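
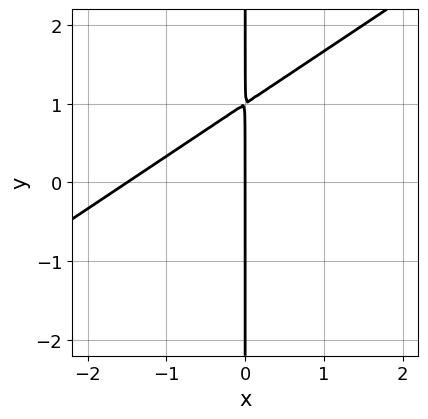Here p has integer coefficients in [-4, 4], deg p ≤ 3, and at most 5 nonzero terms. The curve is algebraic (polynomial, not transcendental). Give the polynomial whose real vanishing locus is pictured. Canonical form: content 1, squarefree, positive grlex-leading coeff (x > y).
1. deg p = 2. A generic line meets the curve in up to 2 points.
2. From the axis intercepts and sections: every point of the y-axis in the box is on the curve; it crosses the x-axis at the gridline x = 0.
3. Putting this together gives p.

2*x^2 - 3*x*y + 3*x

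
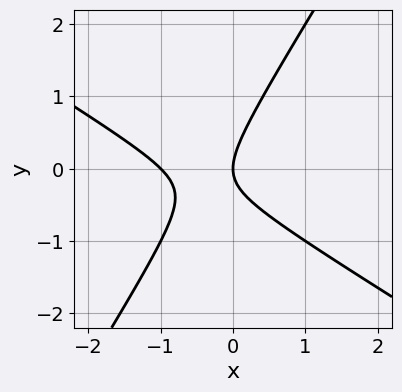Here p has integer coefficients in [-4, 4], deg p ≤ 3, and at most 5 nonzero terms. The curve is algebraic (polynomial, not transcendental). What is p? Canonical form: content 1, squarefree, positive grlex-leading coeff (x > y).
x^2 + x*y - y^2 + x

1. The degree is 2 — a generic line meets the curve in up to 2 points.
2. Observable constraints: among the integer gridlines, it crosses the x-axis at x ∈ {-1, 0}; it meets the y-axis at y = 0 (among the integer gridlines).
3. The integer polynomial consistent with all of this is the stated p.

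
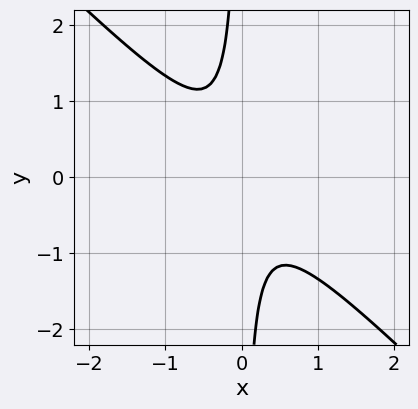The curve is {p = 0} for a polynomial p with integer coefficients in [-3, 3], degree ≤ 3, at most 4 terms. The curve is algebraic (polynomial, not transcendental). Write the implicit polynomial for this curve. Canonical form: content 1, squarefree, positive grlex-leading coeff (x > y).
3*x^2 + 3*x*y + 1

1. Degree: a generic line meets the curve in up to 2 points, so deg p = 2.
2. From the visible intercepts: it misses every integer gridline on the y-axis; the curve avoids every integer x-axis point in the box.
3. Matching integer coefficients to the picture gives p.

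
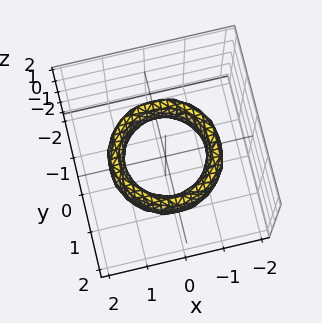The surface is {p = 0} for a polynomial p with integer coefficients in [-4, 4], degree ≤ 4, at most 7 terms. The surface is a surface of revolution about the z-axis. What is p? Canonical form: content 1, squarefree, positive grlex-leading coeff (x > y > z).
x^4 + 2*x^2*y^2 + y^4 - 3*x^2 - 3*y^2 + z^2 + 2

First, degree: the shape is more complex than any degree-3 surface, so deg p = 4.
Next, symmetry: the z-axis is an axis of rotation, so x and y enter only as x² + y².
Then, against the integer gridlines: it misses every integer gridline on the z-axis; the x-axis gridline crossings are at x ∈ {-1, 1}; a circular section at z = 0 has radius exactly 1.
Finally, matching integer coefficients to the picture gives p.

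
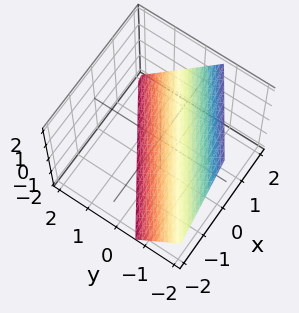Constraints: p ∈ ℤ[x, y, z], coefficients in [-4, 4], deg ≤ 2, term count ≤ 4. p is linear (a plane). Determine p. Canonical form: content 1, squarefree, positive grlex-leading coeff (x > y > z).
1. The degree is 1 — the surface is flat (a plane).
2. Observable constraints: one x-axis crossing is at x = 1; it meets the z-axis at z = -1 (among the integer gridlines).
3. The integer polynomial consistent with all of this is the stated p.

2*x - 3*y - 2*z - 2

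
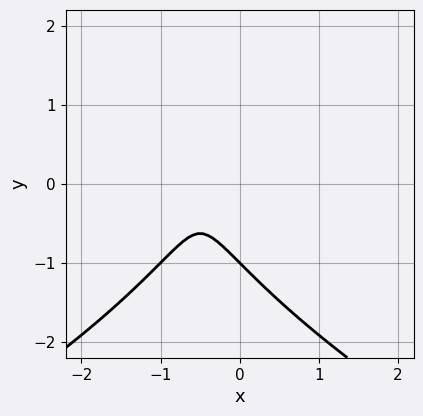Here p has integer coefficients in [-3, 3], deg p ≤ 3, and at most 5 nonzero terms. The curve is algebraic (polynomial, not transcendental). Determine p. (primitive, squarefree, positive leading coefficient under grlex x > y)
(a) The degree is 3 — no degree-2 curve has this shape.
(b) Observable constraints: the curve avoids every integer x-axis point in the box; it meets the y-axis at y = -1 (among the integer gridlines).
(c) The integer polynomial consistent with all of this is the stated p.

y^3 + 3*x^2 + 3*x + 1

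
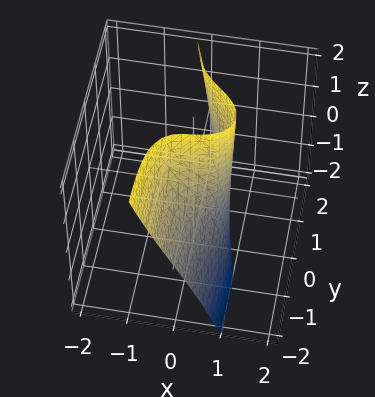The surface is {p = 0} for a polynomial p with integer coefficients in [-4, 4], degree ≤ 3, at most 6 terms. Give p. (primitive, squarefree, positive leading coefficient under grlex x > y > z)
2*x^3 + 3*x*y^2 + y^2*z - y*z - 1

(a) Degree: the shape is more complex than any degree-2 surface, so deg p = 3.
(b) From the axis intercepts and sections: the surface avoids every integer y-axis point in the box; the surface avoids every integer z-axis point in the box.
(c) These observations pin down the coefficients.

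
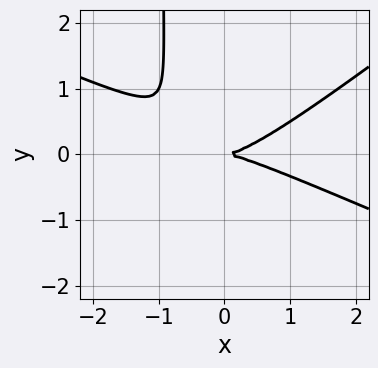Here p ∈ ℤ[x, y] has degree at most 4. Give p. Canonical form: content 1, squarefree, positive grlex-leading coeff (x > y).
1. Degree: a generic line meets the curve in up to 3 points, so deg p = 3.
2. From the visible intercepts: one y-axis crossing is at y = 0; one x-axis crossing is at x = 0.
3. Assembling these constraints gives the stated polynomial.

x^3 + x^2*y - 3*x*y^2 - 3*y^2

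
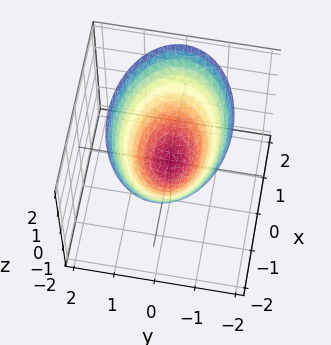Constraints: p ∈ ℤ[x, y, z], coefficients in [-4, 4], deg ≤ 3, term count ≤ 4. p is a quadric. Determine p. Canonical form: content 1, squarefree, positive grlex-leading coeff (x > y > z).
x^2 + 2*y^2 - 2*z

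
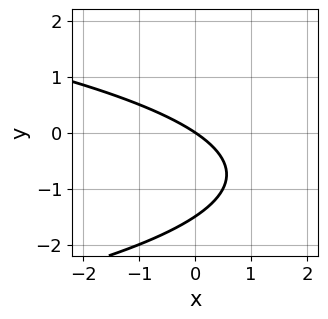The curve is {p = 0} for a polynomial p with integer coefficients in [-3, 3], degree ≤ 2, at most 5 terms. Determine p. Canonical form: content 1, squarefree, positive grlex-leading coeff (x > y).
2*y^2 + 2*x + 3*y

First, deg p = 2.
Then, from the axis intercepts and sections: one x-axis crossing is at x = 0; it crosses the y-axis at the gridline y = 0.
Finally, these observations pin down the coefficients.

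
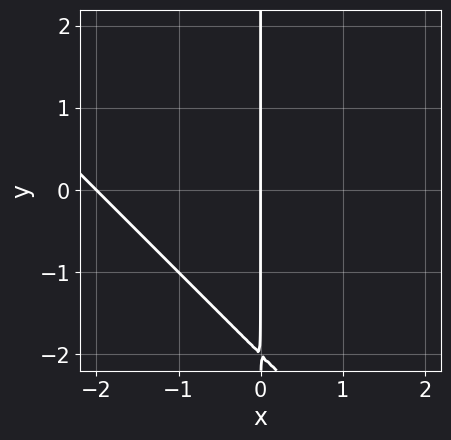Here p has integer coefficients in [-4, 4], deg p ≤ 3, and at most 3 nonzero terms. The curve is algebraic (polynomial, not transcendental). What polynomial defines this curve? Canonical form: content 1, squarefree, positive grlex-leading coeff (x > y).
x^2 + x*y + 2*x

First, the degree is 2 — a generic line meets the curve in up to 2 points.
Next, observable constraints: every point of the y-axis in the box is on the curve; the x-axis gridline crossings are at x ∈ {-2, 0}.
Finally, solving for integer coefficients yields p as stated.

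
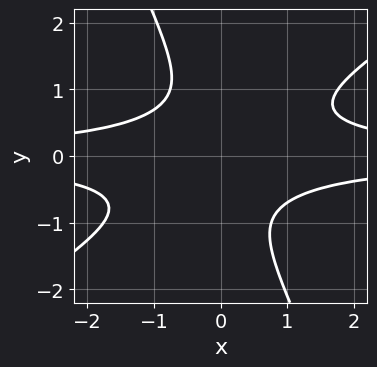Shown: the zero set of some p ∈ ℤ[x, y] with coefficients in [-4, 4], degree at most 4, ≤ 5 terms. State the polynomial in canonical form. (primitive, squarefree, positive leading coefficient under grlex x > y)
1. deg p = 4. No degree-3 curve has this shape.
2. Reading off the gridlines: the curve avoids every integer y-axis point in the box; the curve avoids every integer x-axis point in the box.
3. Putting this together gives p.

3*x^2*y^2 - 3*x*y^3 - 2*y^4 - 2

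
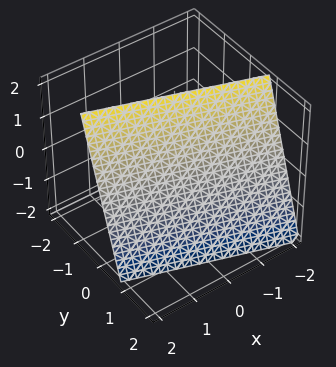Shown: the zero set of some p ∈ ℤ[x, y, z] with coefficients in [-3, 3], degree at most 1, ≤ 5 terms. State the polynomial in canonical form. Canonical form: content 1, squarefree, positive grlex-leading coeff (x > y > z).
x + 3*y + z - 2

Degree: every cross-section is a straight line — this is a plane, so deg p = 1.
Checking where it meets the axes: it meets the x-axis at x = 2 (among the integer gridlines); one z-axis crossing is at z = 2.
Fitting integer coefficients to these (and the overall shape) gives p.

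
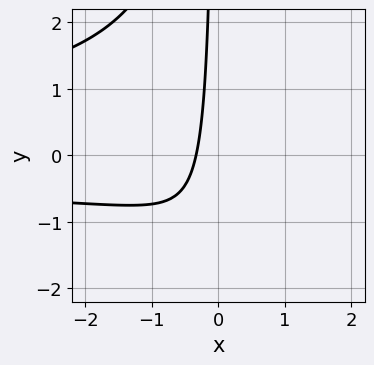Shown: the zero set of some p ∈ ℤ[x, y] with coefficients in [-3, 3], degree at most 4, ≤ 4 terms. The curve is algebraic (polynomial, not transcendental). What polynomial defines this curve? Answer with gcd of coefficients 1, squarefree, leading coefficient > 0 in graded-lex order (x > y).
deg p = 4. A generic line meets the curve in up to 4 points.
Checking where it meets the axes: it misses every integer gridline on the y-axis.
Solving for integer coefficients yields p as stated.

x^2*y^2 + 2*x*y + 3*x + 1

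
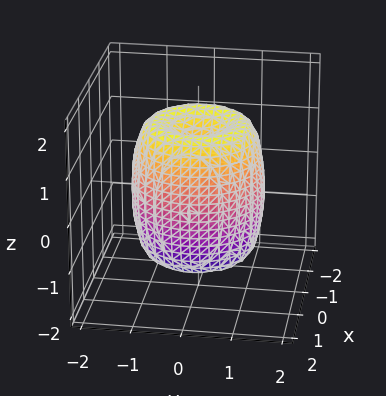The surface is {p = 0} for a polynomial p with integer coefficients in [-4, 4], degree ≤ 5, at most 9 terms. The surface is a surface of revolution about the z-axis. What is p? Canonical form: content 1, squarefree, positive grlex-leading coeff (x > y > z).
2*x^4 + 4*x^2*y^2 + 2*y^4 - 3*x^2 - 3*y^2 + z^2 - 1

First, degree: no degree-3 surface has this shape, so deg p = 4.
Then, symmetries: every cross-section ⟂ z is a circle, so x, y appear only via x² + y².
Next, from the visible intercepts: the z-axis gridline crossings are at z ∈ {-1, 1}; a circular section at z = 1 has radius between 1 and 2.
Finally, solving for integer coefficients yields p as stated.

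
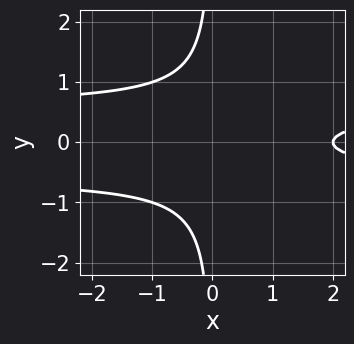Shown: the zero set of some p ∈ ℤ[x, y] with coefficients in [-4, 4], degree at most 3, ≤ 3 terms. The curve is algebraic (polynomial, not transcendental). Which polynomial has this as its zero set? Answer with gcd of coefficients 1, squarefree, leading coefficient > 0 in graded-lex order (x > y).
3*x*y^2 - x + 2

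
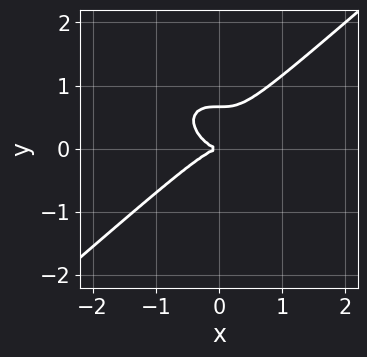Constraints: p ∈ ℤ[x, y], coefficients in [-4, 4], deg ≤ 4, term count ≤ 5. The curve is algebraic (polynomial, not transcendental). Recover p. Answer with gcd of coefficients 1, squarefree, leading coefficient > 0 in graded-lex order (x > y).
2*x^3 - 3*y^3 + 2*y^2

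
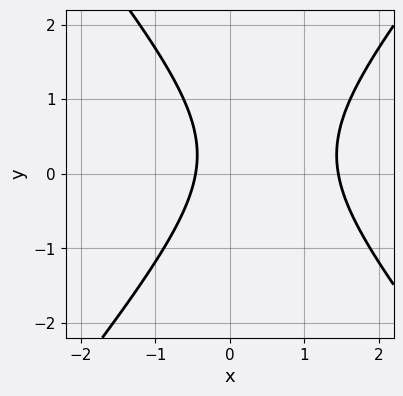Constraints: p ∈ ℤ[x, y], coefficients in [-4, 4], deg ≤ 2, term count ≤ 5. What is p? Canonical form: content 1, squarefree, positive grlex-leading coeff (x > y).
3*x^2 - 2*y^2 - 3*x + y - 2

1. Degree: no degree-1 curve has this shape, so deg p = 2.
2. Reading off the gridlines: the curve avoids every integer y-axis point in the box.
3. Fitting integer coefficients to these (and the overall shape) gives p.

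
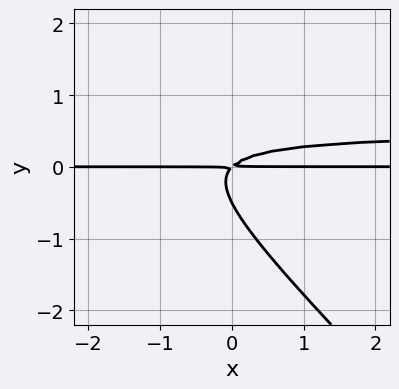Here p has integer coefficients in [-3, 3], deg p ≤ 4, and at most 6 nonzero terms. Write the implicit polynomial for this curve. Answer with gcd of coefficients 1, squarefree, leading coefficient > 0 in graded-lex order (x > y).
Degree: the shape is more complex than any degree-2 curve, so deg p = 3.
From the visible intercepts: every point of the x-axis in the box is on the curve.
The integer polynomial consistent with all of this is the stated p.

2*x*y^2 + 2*y^3 - x*y + y^2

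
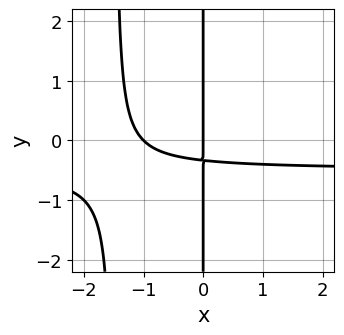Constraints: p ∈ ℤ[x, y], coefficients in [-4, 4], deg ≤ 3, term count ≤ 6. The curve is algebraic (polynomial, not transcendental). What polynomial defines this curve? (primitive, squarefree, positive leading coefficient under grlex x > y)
(a) The degree is 3 — no degree-2 curve has this shape.
(b) From the axis intercepts and sections: the x-axis gridline crossings are at x ∈ {-1, 0}; the visible y-axis segment lies entirely on the curve.
(c) The integer polynomial consistent with all of this is the stated p.

2*x^2*y + x^2 + 3*x*y + x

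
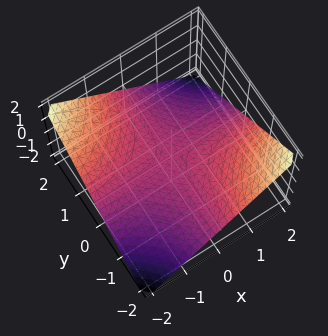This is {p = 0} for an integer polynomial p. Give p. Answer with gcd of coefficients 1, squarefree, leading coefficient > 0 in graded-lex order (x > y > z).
First, the degree is 2 — a hyperbolic paraboloid; a quadric.
Then, observable constraints: every point of the y-axis in the box is on the surface; every point of the x-axis in the box is on the surface; one z-axis crossing is at z = 0.
Finally, putting this together gives p.

x*y + 2*z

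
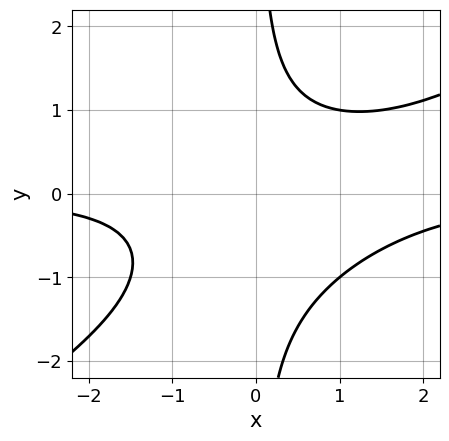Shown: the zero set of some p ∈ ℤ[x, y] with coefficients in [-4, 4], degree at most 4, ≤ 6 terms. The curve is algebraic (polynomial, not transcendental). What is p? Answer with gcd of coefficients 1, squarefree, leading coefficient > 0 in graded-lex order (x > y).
2*x^2*y - 3*x*y^2 - 2*x*y + 3

1. deg p = 3. The shape is more complex than any degree-2 curve.
2. Reading off the gridlines: no x-intercept at any integer in the box; no y-intercept at any integer in the box.
3. The integer polynomial consistent with all of this is the stated p.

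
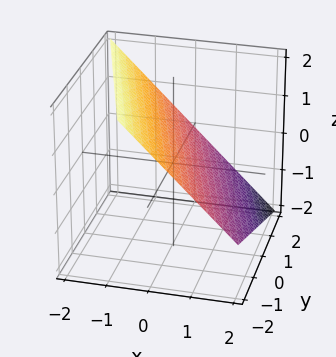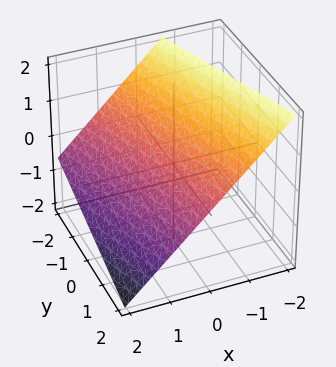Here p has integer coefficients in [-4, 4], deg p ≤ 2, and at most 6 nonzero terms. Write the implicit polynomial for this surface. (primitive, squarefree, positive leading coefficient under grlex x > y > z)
1. deg p = 1.
2. Against the integer gridlines: one y-axis crossing is at y = 2.
3. Fitting integer coefficients to these (and the overall shape) gives p.

3*x + y + 3*z - 2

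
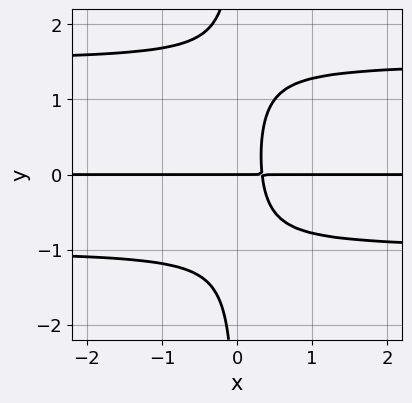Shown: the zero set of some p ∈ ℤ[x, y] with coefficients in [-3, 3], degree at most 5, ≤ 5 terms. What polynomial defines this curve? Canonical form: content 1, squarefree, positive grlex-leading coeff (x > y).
2*x*y^3 - x*y^2 - 3*x*y + y

1. Degree: no degree-3 curve has this shape, so deg p = 4.
2. Checking where it meets the axes: the visible x-axis segment lies entirely on the curve; one y-axis crossing is at y = 0.
3. Putting this together gives p.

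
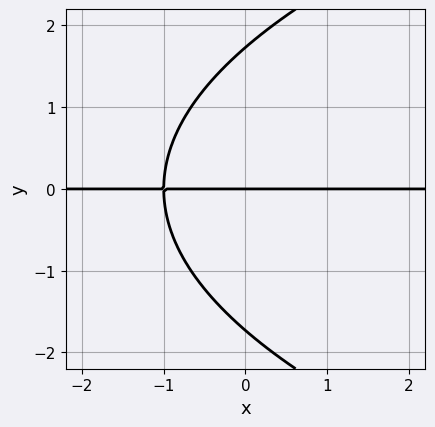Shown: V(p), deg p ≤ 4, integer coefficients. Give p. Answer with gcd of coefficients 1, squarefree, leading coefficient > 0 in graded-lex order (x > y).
y^3 - 3*x*y - 3*y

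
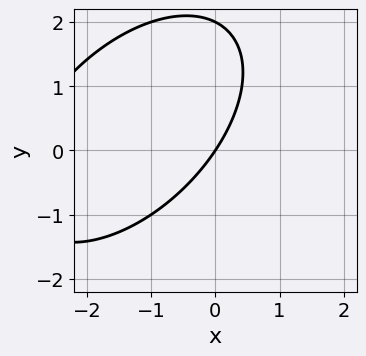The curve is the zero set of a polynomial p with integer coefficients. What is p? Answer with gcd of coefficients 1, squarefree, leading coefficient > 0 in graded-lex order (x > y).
x^2 - x*y + y^2 + 3*x - 2*y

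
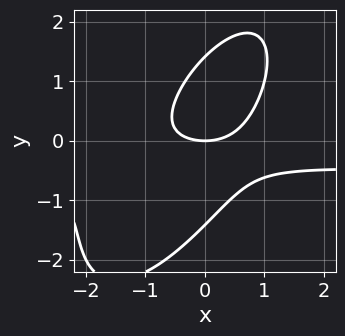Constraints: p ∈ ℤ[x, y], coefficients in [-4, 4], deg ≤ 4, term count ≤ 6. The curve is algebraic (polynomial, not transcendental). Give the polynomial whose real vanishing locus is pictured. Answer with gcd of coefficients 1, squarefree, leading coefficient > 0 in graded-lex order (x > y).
Degree: the shape is more complex than any degree-2 curve, so deg p = 3.
From the visible intercepts: it meets the y-axis at y = 0 (among the integer gridlines); one x-axis crossing is at x = 0.
Matching integer coefficients to the picture gives p.

2*x^2*y - 2*x*y^2 + y^3 + x^2 - 2*y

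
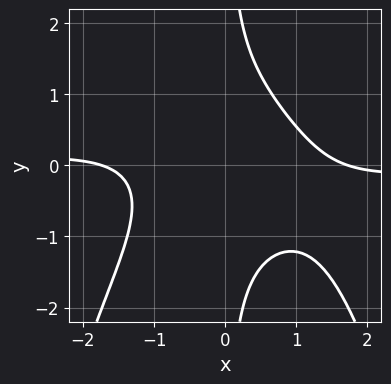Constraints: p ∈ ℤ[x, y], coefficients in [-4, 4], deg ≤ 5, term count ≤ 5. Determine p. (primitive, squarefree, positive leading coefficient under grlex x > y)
deg p = 4. A generic line meets the curve in up to 4 points.
Against the integer gridlines: the curve avoids every integer y-axis point in the box.
The integer polynomial consistent with all of this is the stated p.

2*x^3*y + 3*x*y^2 + x^2 - 3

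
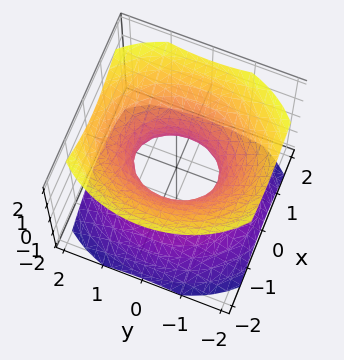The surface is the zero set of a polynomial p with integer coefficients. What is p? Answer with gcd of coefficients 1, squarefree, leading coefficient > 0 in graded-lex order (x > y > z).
3*x^2 + 2*y^2 - 3*z^2 - 2

First, the degree is 2 — one connected sheet with a waist; a quadric.
Next, symmetries: it's symmetric under x → −x, forcing even powers of x; mirror symmetry y ↦ −y ⇒ only even powers of y; the z ↦ −z reflection is a symmetry, so z appears only in even powers.
Then, checking where it meets the axes: among the integer gridlines, it crosses the y-axis at y ∈ {-1, 1}; it misses every integer gridline on the z-axis.
Finally, fitting integer coefficients to these (and the overall shape) gives p.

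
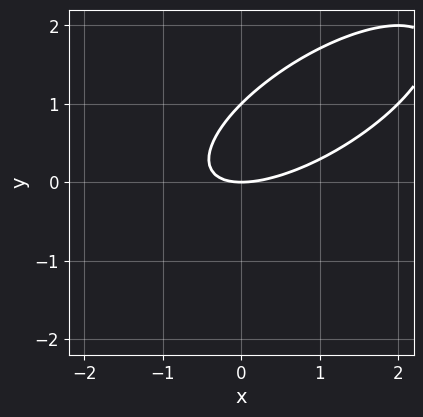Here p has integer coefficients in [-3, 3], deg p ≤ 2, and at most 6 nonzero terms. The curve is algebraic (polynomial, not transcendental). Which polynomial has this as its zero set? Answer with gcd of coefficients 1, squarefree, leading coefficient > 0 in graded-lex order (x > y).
x^2 - 2*x*y + 2*y^2 - 2*y

(a) The degree is 2 — a generic line meets the curve in up to 2 points.
(b) Reading off the gridlines: among the integer gridlines, it crosses the y-axis at y ∈ {0, 1}; it meets the x-axis at x = 0 (among the integer gridlines).
(c) Fitting integer coefficients to these (and the overall shape) gives p.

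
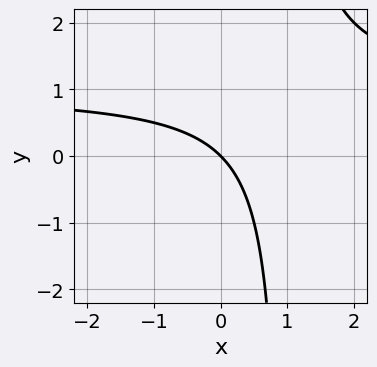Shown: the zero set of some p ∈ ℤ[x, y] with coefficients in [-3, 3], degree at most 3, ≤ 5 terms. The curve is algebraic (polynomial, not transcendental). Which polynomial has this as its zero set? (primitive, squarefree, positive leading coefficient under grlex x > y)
(a) Degree: a generic line meets the curve in up to 2 points, so deg p = 2.
(b) Against the integer gridlines: it meets the x-axis at x = 0 (among the integer gridlines); it meets the y-axis at y = 0 (among the integer gridlines).
(c) Solving for integer coefficients yields p as stated.

x*y - x - y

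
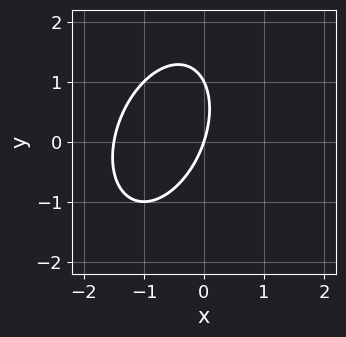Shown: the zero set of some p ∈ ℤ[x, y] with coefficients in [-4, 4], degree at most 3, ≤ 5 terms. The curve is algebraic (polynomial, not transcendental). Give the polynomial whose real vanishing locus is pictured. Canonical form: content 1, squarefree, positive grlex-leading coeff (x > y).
deg p = 2. A generic line meets the curve in up to 2 points.
From the visible intercepts: among the integer gridlines, it crosses the y-axis at y ∈ {0, 1}; it crosses the x-axis at the gridline x = 0.
The integer polynomial consistent with all of this is the stated p.

2*x^2 - x*y + y^2 + 3*x - y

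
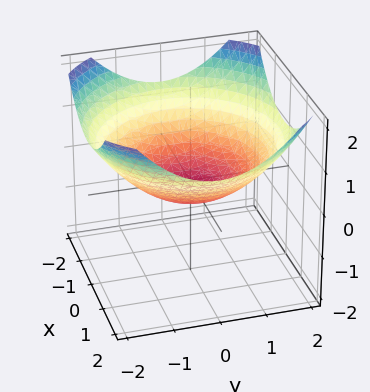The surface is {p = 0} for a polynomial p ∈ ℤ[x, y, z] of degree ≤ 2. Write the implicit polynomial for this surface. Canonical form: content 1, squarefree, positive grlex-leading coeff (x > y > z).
x^2 + y^2 - 3*z - 1

1. Degree: a generic line meets the surface in up to 2 points, so deg p = 2.
2. Symmetries: rotational symmetry about the z-axis ⇒ p depends on x, y only through x² + y².
3. Observable constraints: among the integer gridlines, it crosses the x-axis at x ∈ {-1, 1}; a circular section at z = 0 has radius exactly 1; the y-axis gridline crossings are at y ∈ {-1, 1}.
4. Solving for integer coefficients yields p as stated.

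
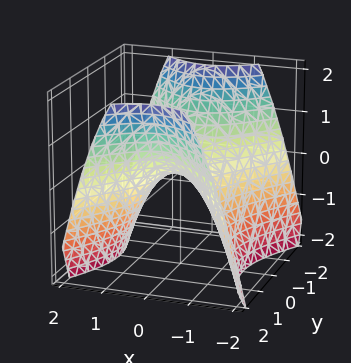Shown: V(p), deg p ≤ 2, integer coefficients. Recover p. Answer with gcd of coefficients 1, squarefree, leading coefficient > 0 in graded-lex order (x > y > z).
3*x^2 - 2*y^2 + 3*z

1. The degree is 2 — a hyperbolic paraboloid; a quadric.
2. Symmetries: the y ↦ −y reflection is a symmetry, so y appears only in even powers; it's symmetric under x → −x, forcing even powers of x.
3. Against the integer gridlines: it meets the x-axis at x = 0 (among the integer gridlines); one z-axis crossing is at z = 0; one y-axis crossing is at y = 0.
4. Putting this together gives p.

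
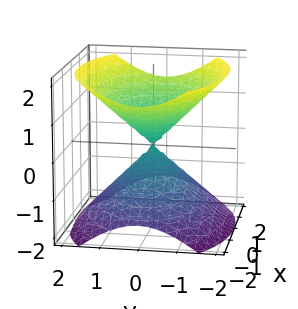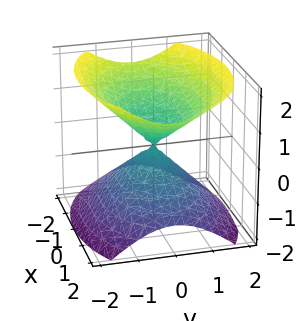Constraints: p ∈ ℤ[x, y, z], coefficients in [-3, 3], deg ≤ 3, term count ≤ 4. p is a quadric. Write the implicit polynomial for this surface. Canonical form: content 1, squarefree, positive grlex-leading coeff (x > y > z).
x^2 + 2*y^2 - 2*z^2

First, there are 2 components. They look like related sheets of one shape, so recover p as a whole.
Next, deg p = 2. Two nappes meeting at a single point; a quadric.
Then, symmetries: it's symmetric under z → −z, forcing even powers of z; the x ↦ −x reflection is a symmetry, so x appears only in even powers; the y ↦ −y reflection is a symmetry, so y appears only in even powers.
Then, against the integer gridlines: one z-axis crossing is at z = 0; it crosses the y-axis at the gridline y = 0; one x-axis crossing is at x = 0.
Finally, together with the visible shape, these determine p as stated.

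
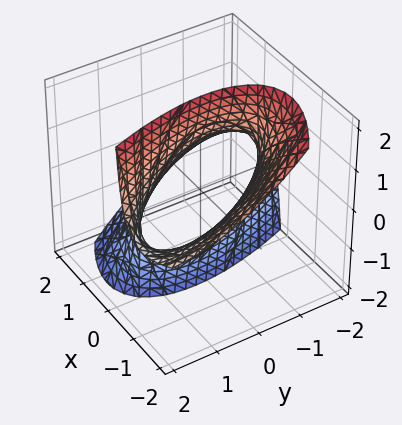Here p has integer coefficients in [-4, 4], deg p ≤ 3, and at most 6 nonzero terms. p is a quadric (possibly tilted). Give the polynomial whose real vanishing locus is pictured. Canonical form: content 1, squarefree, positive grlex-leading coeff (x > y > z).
Degree: a generic line meets the surface in up to 2 points, so deg p = 2.
Reading off the gridlines: the x-axis gridline crossings are at x ∈ {-1, 1}; it misses every integer gridline on the z-axis.
Solving for integer coefficients yields p as stated.

2*x^2 + 2*x*y + 3*x*z + y^2 - 2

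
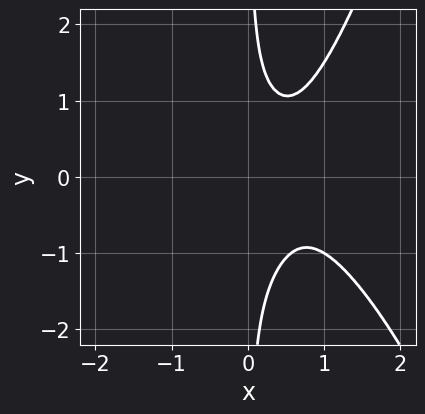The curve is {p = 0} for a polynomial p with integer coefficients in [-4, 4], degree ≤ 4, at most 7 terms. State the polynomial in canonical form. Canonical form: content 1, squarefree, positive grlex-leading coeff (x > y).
2*x^4 + 2*x^2*y - 2*x*y^2 - x*y + 1

First, the degree is 4 — a generic line meets the curve in up to 4 points.
Next, from the axis intercepts and sections: it misses every integer gridline on the x-axis; the curve avoids every integer y-axis point in the box.
Finally, fitting integer coefficients to these (and the overall shape) gives p.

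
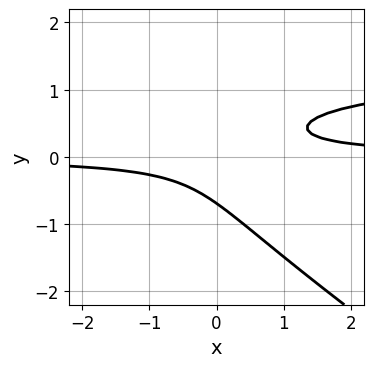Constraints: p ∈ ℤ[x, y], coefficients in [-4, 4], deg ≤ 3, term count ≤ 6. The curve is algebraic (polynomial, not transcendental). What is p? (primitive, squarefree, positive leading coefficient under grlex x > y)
2*x*y^2 + 3*y^3 - 3*x*y + 1

1. deg p = 3. A generic line meets the curve in up to 3 points.
2. From the axis intercepts and sections: it misses every integer gridline on the x-axis.
3. Fitting integer coefficients to these (and the overall shape) gives p.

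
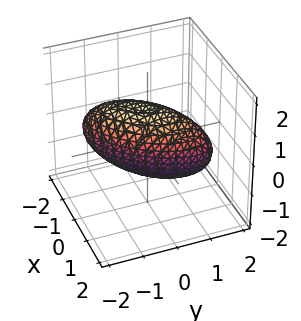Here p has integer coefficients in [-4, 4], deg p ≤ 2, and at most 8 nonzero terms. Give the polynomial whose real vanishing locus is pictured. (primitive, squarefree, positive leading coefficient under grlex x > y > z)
1. deg p = 2.
2. From the visible intercepts: the z-axis gridline crossings are at z ∈ {-1, 1}; the x-axis gridline crossings are at x ∈ {-1, 1}.
3. Matching integer coefficients to the picture gives p.

3*x^2 - 3*x*y + x*z + 2*y^2 + 3*z^2 - 3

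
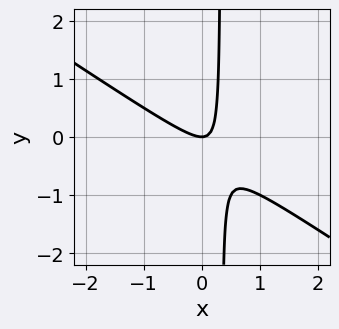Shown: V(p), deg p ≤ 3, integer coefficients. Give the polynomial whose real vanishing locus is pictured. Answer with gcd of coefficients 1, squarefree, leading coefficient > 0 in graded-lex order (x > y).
First, deg p = 2.
Then, reading off the gridlines: it crosses the x-axis at the gridline x = 0; it meets the y-axis at y = 0 (among the integer gridlines).
Finally, the integer polynomial consistent with all of this is the stated p.

2*x^2 + 3*x*y - y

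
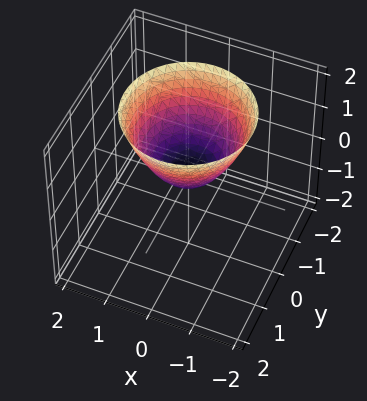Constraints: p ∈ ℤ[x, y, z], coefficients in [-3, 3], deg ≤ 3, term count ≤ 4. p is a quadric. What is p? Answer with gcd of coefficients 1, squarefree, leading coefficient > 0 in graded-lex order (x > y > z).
First, the degree is 2 — a paraboloid; a quadric.
Then, by symmetry, the surface is invariant under rotation about z: p = q(x² + y², z).
Next, against the integer gridlines: it crosses the x-axis at the gridline x = 0; it meets the z-axis at z = 0 (among the integer gridlines); one y-axis crossing is at y = 0; a circular section at z = 1 has radius exactly 1.
Finally, together with the visible shape, these determine p as stated.

x^2 + y^2 - z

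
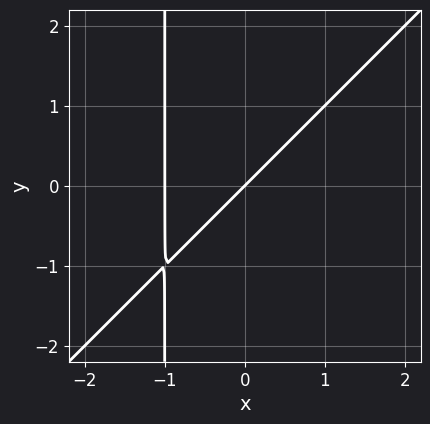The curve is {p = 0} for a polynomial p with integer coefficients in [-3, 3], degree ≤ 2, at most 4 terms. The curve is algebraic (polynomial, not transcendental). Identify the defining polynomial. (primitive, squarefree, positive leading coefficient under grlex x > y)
x^2 - x*y + x - y

The degree is 2 — no degree-1 curve has this shape.
From the axis intercepts and sections: it crosses the y-axis at the gridline y = 0; the x-axis gridline crossings are at x ∈ {-1, 0}.
Solving for integer coefficients yields p as stated.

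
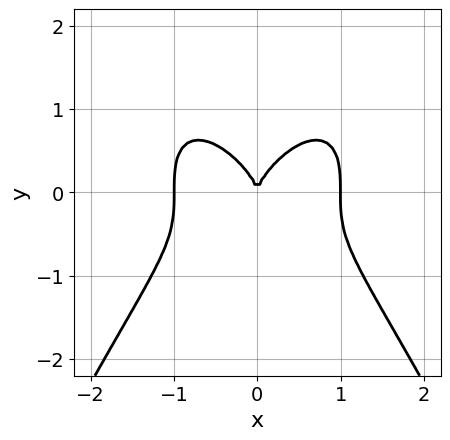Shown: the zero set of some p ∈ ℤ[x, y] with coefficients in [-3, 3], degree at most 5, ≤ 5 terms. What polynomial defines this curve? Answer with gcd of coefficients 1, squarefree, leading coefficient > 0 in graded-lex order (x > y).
x^4 + y^3 - x^2

(a) The degree is 4 — a generic line meets the curve in up to 4 points.
(b) Symmetries: it's symmetric under x → −x, forcing even powers of x.
(c) From the visible intercepts: it crosses the y-axis at the gridline y = 0; among the integer gridlines, it crosses the x-axis at x ∈ {-1, 0, 1}.
(d) These observations pin down the coefficients.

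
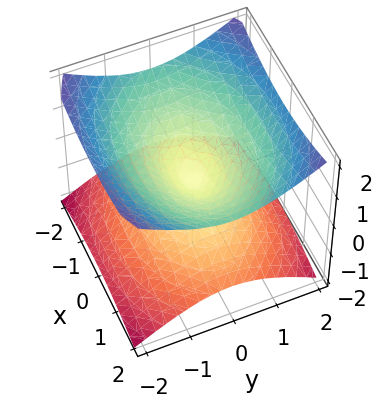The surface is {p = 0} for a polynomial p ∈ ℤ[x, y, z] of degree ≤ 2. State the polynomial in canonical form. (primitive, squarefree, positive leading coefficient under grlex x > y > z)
x^2 + 2*y^2 - 3*z^2

First, deg p = 2. A double cone through the origin; a quadric.
Next, symmetries: it's symmetric under z → −z, forcing even powers of z; mirror symmetry y ↦ −y ⇒ only even powers of y; it's symmetric under x → −x, forcing even powers of x.
Next, checking where it meets the axes: it meets the y-axis at y = 0 (among the integer gridlines); it meets the z-axis at z = 0 (among the integer gridlines).
Finally, solving for integer coefficients yields p as stated.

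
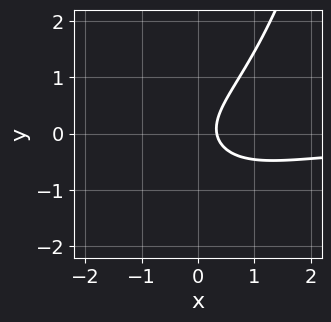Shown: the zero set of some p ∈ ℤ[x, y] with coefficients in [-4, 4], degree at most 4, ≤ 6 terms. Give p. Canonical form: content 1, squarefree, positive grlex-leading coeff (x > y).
2*x^2*y + x*y - 3*y^2 + 3*x - 1

(a) The degree is 3 — no degree-2 curve has this shape.
(b) Observable constraints: no y-intercept at any integer in the box.
(c) These observations pin down the coefficients.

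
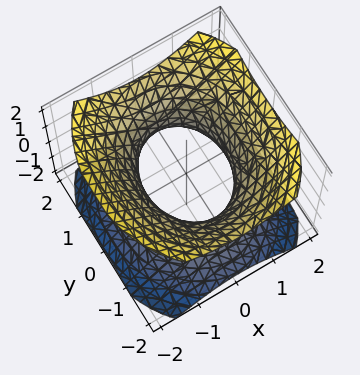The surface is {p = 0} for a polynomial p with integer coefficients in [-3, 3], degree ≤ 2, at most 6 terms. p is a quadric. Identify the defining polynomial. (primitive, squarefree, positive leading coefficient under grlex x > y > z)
(a) deg p = 2. One connected sheet with a waist; a quadric.
(b) Symmetries: the x ↦ −x reflection is a symmetry, so x appears only in even powers; mirror symmetry z ↦ −z ⇒ only even powers of z; it's symmetric under y → −y, forcing even powers of y.
(c) Checking where it meets the axes: the x-axis gridline crossings are at x ∈ {-1, 1}; it misses every integer gridline on the z-axis.
(d) Fitting integer coefficients to these (and the overall shape) gives p.

3*x^2 + 2*y^2 - 3*z^2 - 3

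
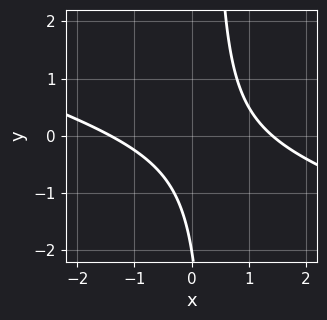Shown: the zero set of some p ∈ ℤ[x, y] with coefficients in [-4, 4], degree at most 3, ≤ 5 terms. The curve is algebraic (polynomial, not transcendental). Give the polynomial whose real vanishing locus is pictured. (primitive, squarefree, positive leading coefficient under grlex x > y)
First, degree: a generic line meets the curve in up to 2 points, so deg p = 2.
Next, reading off the gridlines: it meets the y-axis at y = -2 (among the integer gridlines).
Finally, these observations pin down the coefficients.

x^2 + 3*x*y - y - 2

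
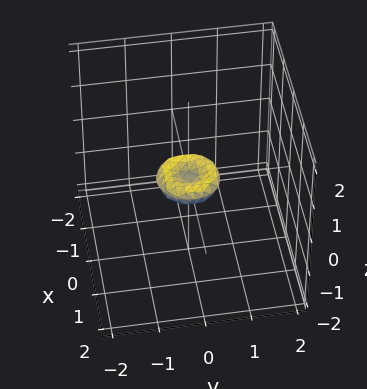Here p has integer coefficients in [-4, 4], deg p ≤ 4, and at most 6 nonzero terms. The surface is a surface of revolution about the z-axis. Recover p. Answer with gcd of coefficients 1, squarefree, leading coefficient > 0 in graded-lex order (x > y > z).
(a) The degree is 4 — the shape is more complex than any degree-3 surface.
(b) By symmetry, every cross-section ⟂ z is a circle, so x, y appear only via x² + y².
(c) From the axis intercepts and sections: one x-axis crossing is at x = 0; it crosses the y-axis at the gridline y = 0; it crosses the z-axis at the gridline z = 0.
(d) Assembling these constraints gives the stated polynomial.

2*x^4 + 4*x^2*y^2 + 2*y^4 - x^2 - y^2 + 3*z^2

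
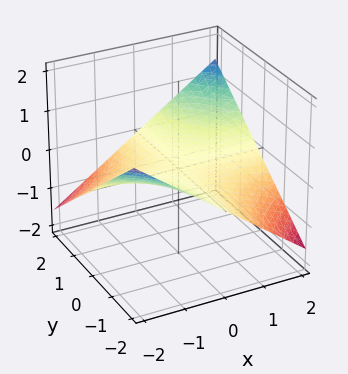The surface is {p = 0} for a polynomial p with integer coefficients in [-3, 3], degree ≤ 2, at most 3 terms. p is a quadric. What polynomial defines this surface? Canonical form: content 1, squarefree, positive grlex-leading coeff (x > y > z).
x*y - 3*z

Degree: a hyperbolic paraboloid; a quadric, so deg p = 2.
From the visible intercepts: every point of the y-axis in the box is on the surface; every point of the x-axis in the box is on the surface; it crosses the z-axis at the gridline z = 0.
Assembling these constraints gives the stated polynomial.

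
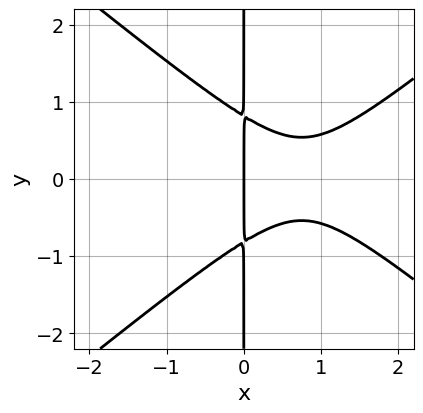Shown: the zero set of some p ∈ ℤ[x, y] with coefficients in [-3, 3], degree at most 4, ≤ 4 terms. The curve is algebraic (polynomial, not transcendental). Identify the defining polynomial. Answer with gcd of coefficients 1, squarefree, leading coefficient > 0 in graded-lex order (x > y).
2*x^3 - 3*x*y^2 - 3*x^2 + 2*x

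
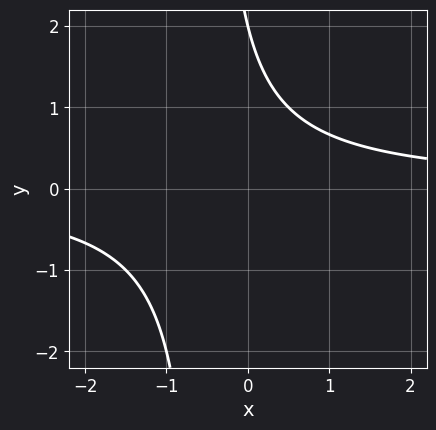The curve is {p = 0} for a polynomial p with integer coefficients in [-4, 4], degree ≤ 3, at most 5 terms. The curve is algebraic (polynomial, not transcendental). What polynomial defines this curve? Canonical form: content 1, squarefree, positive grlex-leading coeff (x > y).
2*x*y + y - 2

1. deg p = 2. The shape is more complex than any degree-1 curve.
2. From the axis intercepts and sections: it misses every integer gridline on the x-axis; it crosses the y-axis at the gridline y = 2.
3. Together with the visible shape, these determine p as stated.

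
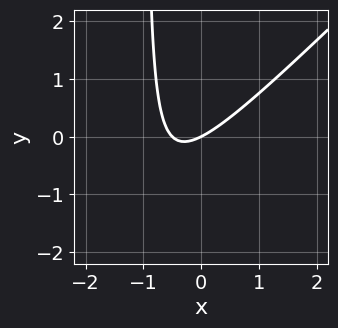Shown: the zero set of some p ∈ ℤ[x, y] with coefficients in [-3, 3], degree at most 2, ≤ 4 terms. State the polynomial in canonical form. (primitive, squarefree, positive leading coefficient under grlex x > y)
2*x^2 - 2*x*y + x - 2*y

First, degree: the shape is more complex than any degree-1 curve, so deg p = 2.
Next, observable constraints: it meets the y-axis at y = 0 (among the integer gridlines); it meets the x-axis at x = 0 (among the integer gridlines).
Finally, matching integer coefficients to the picture gives p.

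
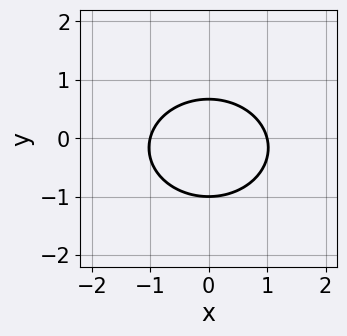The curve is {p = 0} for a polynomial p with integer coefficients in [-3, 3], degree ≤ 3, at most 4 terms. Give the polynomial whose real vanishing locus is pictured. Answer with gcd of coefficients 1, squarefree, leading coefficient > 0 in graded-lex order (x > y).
1. Degree: a generic line meets the curve in up to 2 points, so deg p = 2.
2. Symmetries: mirror symmetry x ↦ −x ⇒ only even powers of x.
3. Against the integer gridlines: among the integer gridlines, it crosses the x-axis at x ∈ {-1, 1}; it meets the y-axis at y = -1 (among the integer gridlines).
4. Solving for integer coefficients yields p as stated.

2*x^2 + 3*y^2 + y - 2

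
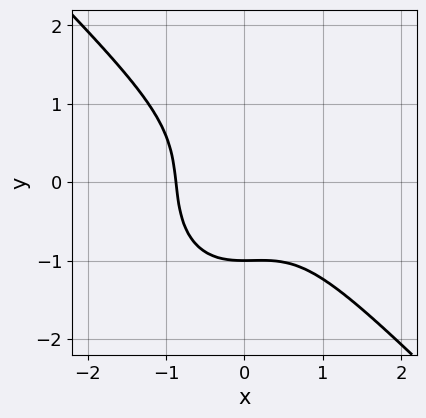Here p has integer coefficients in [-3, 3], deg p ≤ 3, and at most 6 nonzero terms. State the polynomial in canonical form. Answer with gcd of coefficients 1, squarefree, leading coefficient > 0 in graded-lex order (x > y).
3*x^3 + x^2*y + 2*y^3 + 2

The degree is 3 — the shape is more complex than any degree-2 curve.
From the axis intercepts and sections: it meets the y-axis at y = -1 (among the integer gridlines).
Assembling these constraints gives the stated polynomial.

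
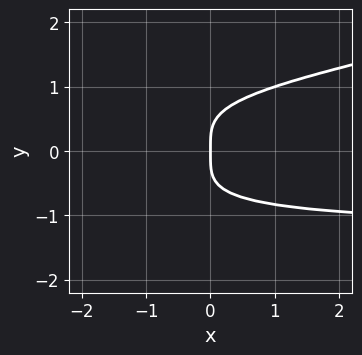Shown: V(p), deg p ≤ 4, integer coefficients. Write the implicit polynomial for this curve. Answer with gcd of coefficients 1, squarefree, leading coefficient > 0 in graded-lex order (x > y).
x*y^3 - 3*y^4 + 2*x

(a) The degree is 4 — a generic line meets the curve in up to 4 points.
(b) Checking where it meets the axes: one y-axis crossing is at y = 0; it meets the x-axis at x = 0 (among the integer gridlines).
(c) Assembling these constraints gives the stated polynomial.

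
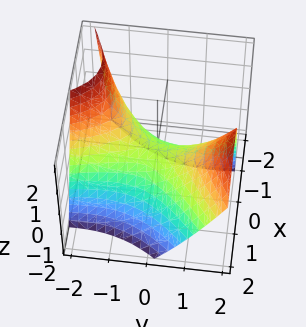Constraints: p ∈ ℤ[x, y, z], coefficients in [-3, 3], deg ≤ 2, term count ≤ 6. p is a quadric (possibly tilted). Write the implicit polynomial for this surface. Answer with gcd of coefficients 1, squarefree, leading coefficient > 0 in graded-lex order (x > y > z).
3*x^2 - 3*x*y + x*z - y^2 + 3*z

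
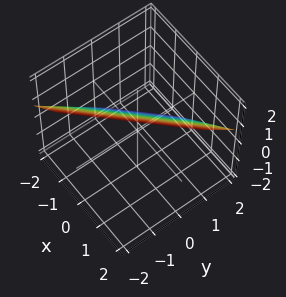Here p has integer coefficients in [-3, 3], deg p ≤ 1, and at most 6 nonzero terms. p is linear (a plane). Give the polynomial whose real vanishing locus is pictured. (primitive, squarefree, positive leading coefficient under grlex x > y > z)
3*x - 3*y - 3*z + 2

The degree is 1 — the surface is flat (a plane).
The integer polynomial consistent with all of this is the stated p.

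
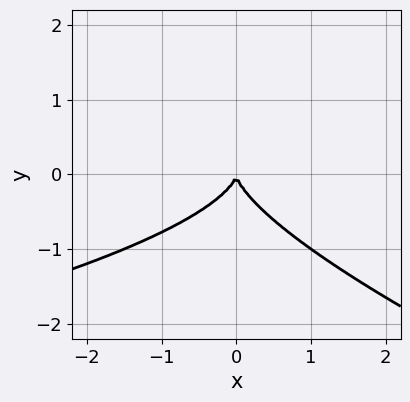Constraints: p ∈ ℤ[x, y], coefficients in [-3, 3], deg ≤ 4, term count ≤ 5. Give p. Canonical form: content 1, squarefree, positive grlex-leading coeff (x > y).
x*y^2 + 3*y^3 + 2*x^2

deg p = 3. A generic line meets the curve in up to 3 points.
From the axis intercepts and sections: it meets the x-axis at x = 0 (among the integer gridlines); it crosses the y-axis at the gridline y = 0.
Together with the visible shape, these determine p as stated.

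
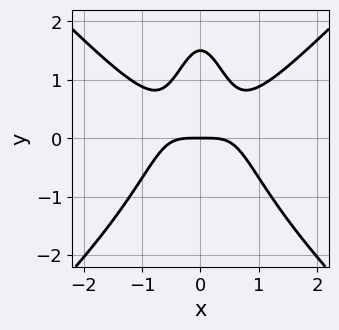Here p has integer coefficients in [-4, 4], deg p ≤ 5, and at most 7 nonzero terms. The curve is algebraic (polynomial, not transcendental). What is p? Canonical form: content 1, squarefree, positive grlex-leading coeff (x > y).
First, deg p = 4.
Next, symmetries: mirror symmetry x ↦ −x ⇒ only even powers of x.
Next, reading off the gridlines: it meets the x-axis at x = 0 (among the integer gridlines); one y-axis crossing is at y = 0.
Finally, fitting integer coefficients to these (and the overall shape) gives p.

3*x^4 - 3*x^2*y^2 - 2*x^2*y - 2*y^2 + 3*y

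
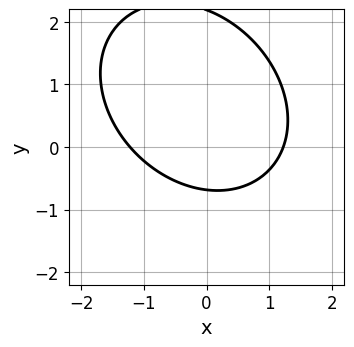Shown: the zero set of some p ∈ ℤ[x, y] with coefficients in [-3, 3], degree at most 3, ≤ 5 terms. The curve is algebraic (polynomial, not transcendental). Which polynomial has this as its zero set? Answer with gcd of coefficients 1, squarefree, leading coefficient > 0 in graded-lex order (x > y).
2*x^2 + x*y + 2*y^2 - 3*y - 3

deg p = 2. No degree-1 curve has this shape.
Matching integer coefficients to the picture gives p.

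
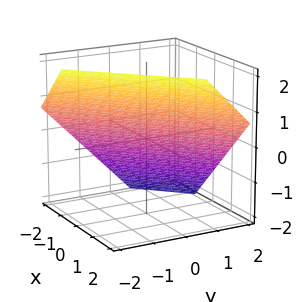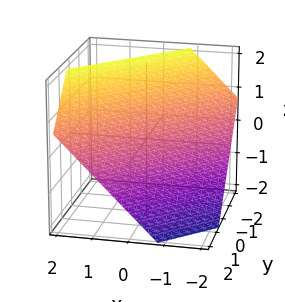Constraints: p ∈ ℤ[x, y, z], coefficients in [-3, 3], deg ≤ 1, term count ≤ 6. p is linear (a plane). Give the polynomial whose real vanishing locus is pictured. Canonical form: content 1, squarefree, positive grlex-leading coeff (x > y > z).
1. Degree: the surface is flat (a plane), so deg p = 1.
2. The integer polynomial consistent with all of this is the stated p.

3*x - 3*y - 3*z + 2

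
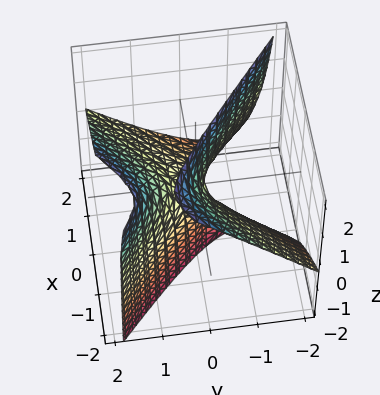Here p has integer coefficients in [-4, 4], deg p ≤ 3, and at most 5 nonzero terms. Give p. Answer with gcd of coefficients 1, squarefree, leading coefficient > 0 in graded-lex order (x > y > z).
The degree is 2 — the shape is more complex than any degree-1 surface.
From the axis intercepts and sections: it meets the x-axis at x = 0 (among the integer gridlines); one y-axis crossing is at y = 0; it crosses the z-axis at the gridline z = 0.
These observations pin down the coefficients.

2*x^2 + 3*x*z - 3*y^2 + 3*y*z + z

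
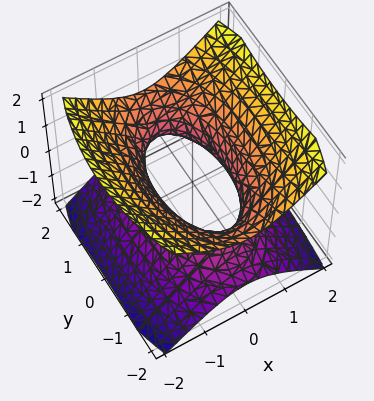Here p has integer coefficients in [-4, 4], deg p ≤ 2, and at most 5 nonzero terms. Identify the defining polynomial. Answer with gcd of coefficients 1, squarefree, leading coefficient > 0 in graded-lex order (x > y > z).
First, deg p = 2. An hourglass — one-sheet hyperboloid; a quadric.
Next, symmetries: the x ↦ −x reflection is a symmetry, so x appears only in even powers; mirror symmetry y ↦ −y ⇒ only even powers of y; it's symmetric under z → −z, forcing even powers of z.
Then, from the axis intercepts and sections: no z-intercept at any integer in the box.
Finally, solving for integer coefficients yields p as stated.

3*x^2 + y^2 - 3*z^2 - 2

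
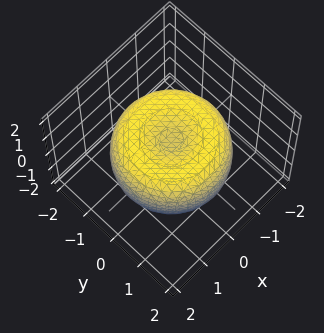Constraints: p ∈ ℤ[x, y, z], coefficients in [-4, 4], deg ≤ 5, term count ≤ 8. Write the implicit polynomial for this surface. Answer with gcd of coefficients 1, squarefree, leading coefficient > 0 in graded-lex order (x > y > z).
x^4 + 2*x^2*y^2 + y^4 - 2*x^2 - 2*y^2 + 2*z^2 - 1

First, the degree is 4 — the shape is more complex than any degree-3 surface.
Then, symmetries: rotational symmetry about the z-axis ⇒ p depends on x, y only through x² + y².
Next, against the integer gridlines: a circular section at z = 1 has radius exactly 1.
Finally, solving for integer coefficients yields p as stated.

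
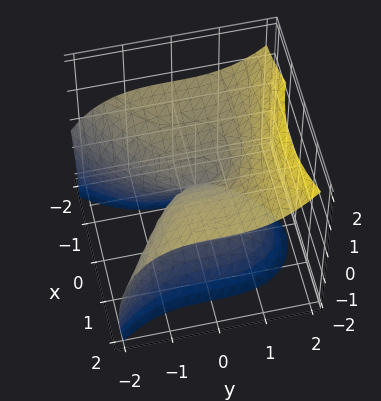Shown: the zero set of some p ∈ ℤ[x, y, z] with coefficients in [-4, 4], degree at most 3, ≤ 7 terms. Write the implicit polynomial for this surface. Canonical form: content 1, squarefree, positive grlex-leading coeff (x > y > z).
First, the degree is 3 — the shape is more complex than any degree-2 surface.
Next, reading off the gridlines: it meets the y-axis at y = 0 (among the integer gridlines); it crosses the z-axis at the gridline z = 0; it meets the x-axis at x = 0 (among the integer gridlines).
Finally, assembling these constraints gives the stated polynomial.

3*x^2*z - 2*y^3 - 3*x^2 - 2*x*z + 3*z^2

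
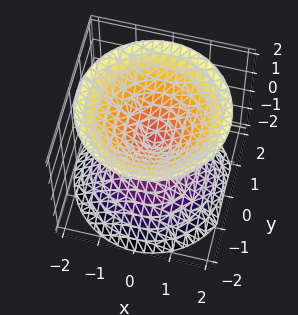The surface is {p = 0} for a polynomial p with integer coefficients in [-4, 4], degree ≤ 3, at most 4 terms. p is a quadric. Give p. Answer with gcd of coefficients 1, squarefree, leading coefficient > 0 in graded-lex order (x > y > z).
x^2 + y^2 - z^2

I count 2 distinct pieces.
deg p = 2.
Symmetries: rotational symmetry about the z-axis ⇒ p depends on x, y only through x² + y²; it's symmetric under z → −z, forcing even powers of z.
Reading off the gridlines: it crosses the y-axis at the gridline y = 0; a circular section at z = 1 has radius exactly 1.
Matching integer coefficients to the picture gives p.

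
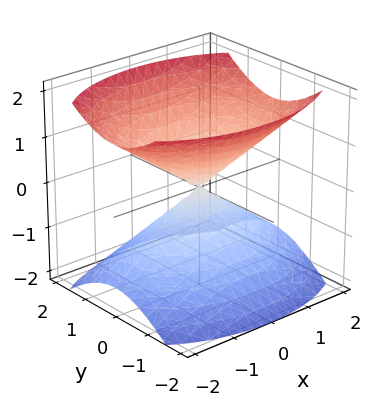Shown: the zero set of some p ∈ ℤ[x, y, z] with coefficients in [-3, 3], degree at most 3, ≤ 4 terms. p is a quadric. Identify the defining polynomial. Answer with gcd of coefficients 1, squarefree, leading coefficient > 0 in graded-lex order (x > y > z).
x^2 + 2*y^2 - 2*z^2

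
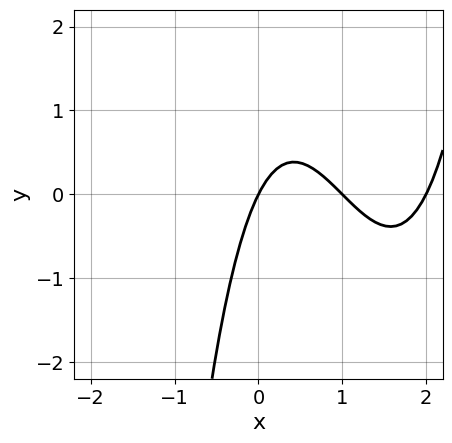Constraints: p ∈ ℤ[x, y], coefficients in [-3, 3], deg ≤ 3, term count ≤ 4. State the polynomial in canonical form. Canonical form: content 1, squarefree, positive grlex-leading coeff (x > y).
x^3 - 3*x^2 + 2*x - y

1. Degree: no degree-2 curve has this shape, so deg p = 3.
2. Checking where it meets the axes: it crosses the y-axis at the gridline y = 0; the x-axis gridline crossings are at x ∈ {0, 1, 2}.
3. Putting this together gives p.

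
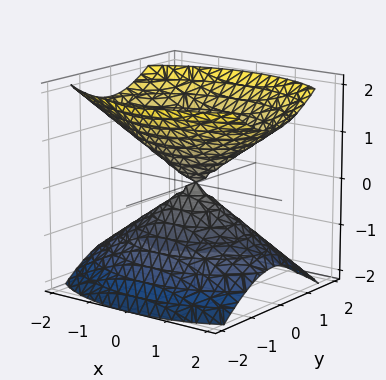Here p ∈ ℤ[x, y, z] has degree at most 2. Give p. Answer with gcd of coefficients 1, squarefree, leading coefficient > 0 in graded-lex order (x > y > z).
x^2 + 2*y^2 - 2*z^2

1. The picture has 2 separate pieces. They look like related sheets of one shape, so recover p as a whole.
2. deg p = 2. A double cone through the origin; a quadric.
3. Symmetries: mirror symmetry x ↦ −x ⇒ only even powers of x; the y ↦ −y reflection is a symmetry, so y appears only in even powers; the z ↦ −z reflection is a symmetry, so z appears only in even powers.
4. From the axis intercepts and sections: it meets the x-axis at x = 0 (among the integer gridlines); it meets the z-axis at z = 0 (among the integer gridlines); it crosses the y-axis at the gridline y = 0.
5. Solving for integer coefficients yields p as stated.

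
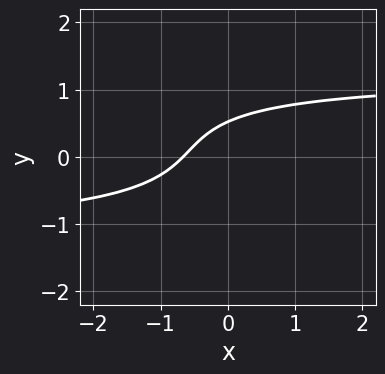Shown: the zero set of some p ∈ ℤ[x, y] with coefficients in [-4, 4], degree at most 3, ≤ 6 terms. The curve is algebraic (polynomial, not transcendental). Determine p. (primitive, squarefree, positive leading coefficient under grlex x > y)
2*x*y^2 + 3*y^3 - 3*x + 3*y - 2

First, degree: no degree-2 curve has this shape, so deg p = 3.
Finally, matching integer coefficients to the picture gives p.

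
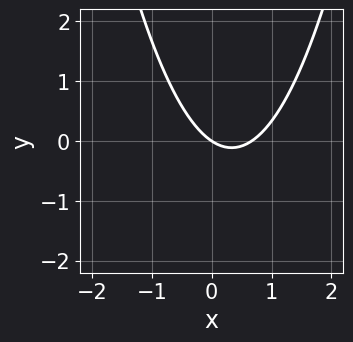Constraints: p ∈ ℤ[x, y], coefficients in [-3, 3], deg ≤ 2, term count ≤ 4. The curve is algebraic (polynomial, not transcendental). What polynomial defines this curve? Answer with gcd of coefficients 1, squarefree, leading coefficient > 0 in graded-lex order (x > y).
3*x^2 - 2*x - 3*y

(a) The degree is 2 — no degree-1 curve has this shape.
(b) From the visible intercepts: it crosses the y-axis at the gridline y = 0; one x-axis crossing is at x = 0.
(c) Solving for integer coefficients yields p as stated.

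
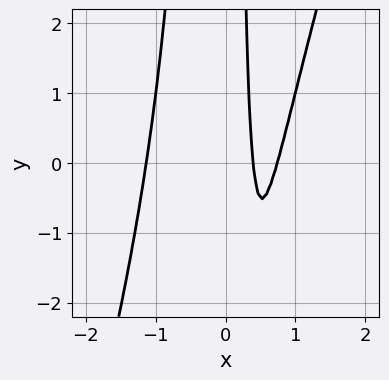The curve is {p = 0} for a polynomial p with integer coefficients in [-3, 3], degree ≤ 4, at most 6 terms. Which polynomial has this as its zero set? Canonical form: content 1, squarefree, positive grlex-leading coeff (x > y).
3*x^3 - x^2*y - 3*x + 1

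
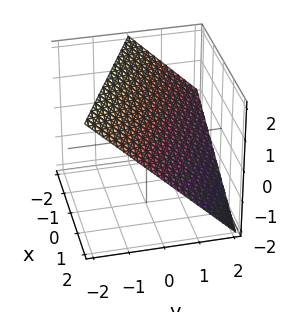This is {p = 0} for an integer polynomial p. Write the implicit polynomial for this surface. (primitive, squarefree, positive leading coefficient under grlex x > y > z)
(a) deg p = 1.
(b) Reading off the gridlines: it meets the y-axis at y = 1 (among the integer gridlines); it meets the z-axis at z = 1 (among the integer gridlines); it crosses the x-axis at the gridline x = 2.
(c) Assembling these constraints gives the stated polynomial.

x + 2*y + 2*z - 2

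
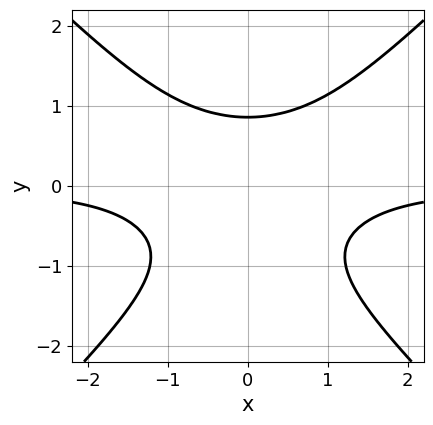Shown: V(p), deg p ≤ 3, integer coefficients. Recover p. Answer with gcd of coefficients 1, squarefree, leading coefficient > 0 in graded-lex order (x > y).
1. deg p = 3. A generic line meets the curve in up to 3 points.
2. Symmetries: it's symmetric under x → −x, forcing even powers of x.
3. Observable constraints: no x-intercept at any integer in the box.
4. Together with the visible shape, these determine p as stated.

2*x^2*y - 2*y^3 - y^2 + 2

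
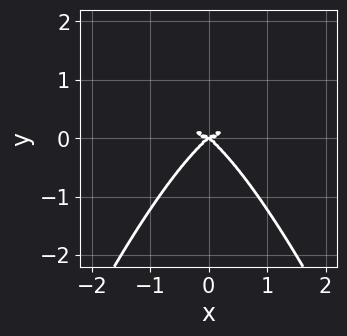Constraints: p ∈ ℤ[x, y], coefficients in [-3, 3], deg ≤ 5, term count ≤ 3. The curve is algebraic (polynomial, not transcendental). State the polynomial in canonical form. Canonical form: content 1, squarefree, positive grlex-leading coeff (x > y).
1. The degree is 4 — no degree-3 curve has this shape.
2. Symmetries: it's symmetric under x → −x, forcing even powers of x.
3. Observable constraints: one y-axis crossing is at y = 0; it meets the x-axis at x = 0 (among the integer gridlines).
4. Matching integer coefficients to the picture gives p.

3*x^4 - 2*x^2*y + 3*y^3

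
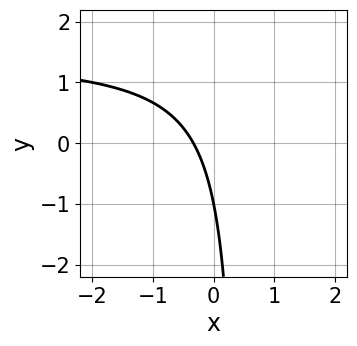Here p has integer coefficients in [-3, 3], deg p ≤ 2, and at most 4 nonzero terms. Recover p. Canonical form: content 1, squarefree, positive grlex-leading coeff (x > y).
2*x*y - 3*x - y - 1

First, the degree is 2 — a generic line meets the curve in up to 2 points.
Then, checking where it meets the axes: it meets the y-axis at y = -1 (among the integer gridlines).
Finally, fitting integer coefficients to these (and the overall shape) gives p.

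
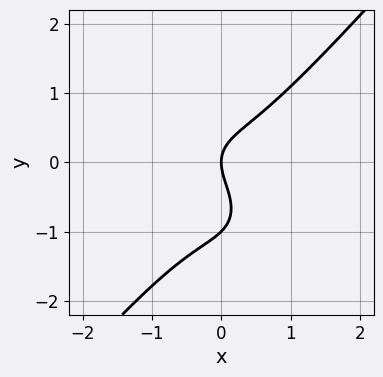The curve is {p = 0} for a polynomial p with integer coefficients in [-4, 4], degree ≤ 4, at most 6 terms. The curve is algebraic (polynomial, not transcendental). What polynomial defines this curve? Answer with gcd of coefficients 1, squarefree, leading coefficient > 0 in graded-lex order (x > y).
First, degree: the shape is more complex than any degree-2 curve, so deg p = 3.
Next, against the integer gridlines: one x-axis crossing is at x = 0; among the integer gridlines, it crosses the y-axis at y ∈ {-1, 0}.
Finally, the integer polynomial consistent with all of this is the stated p.

3*x^3 - 2*y^3 - 2*y^2 + 2*x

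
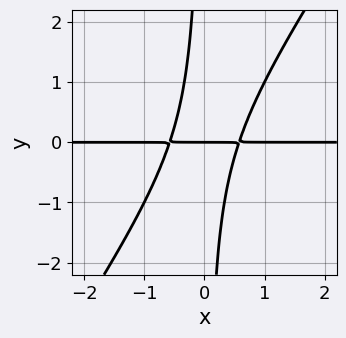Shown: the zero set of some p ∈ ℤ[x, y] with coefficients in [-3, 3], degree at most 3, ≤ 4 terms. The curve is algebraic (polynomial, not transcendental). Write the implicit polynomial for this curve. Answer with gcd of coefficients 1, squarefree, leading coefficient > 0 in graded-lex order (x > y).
3*x^2*y - 2*x*y^2 - y

First, deg p = 3. A generic line meets the curve in up to 3 points.
Then, from the axis intercepts and sections: it crosses the y-axis at the gridline y = 0; every point of the x-axis in the box is on the curve.
Finally, the integer polynomial consistent with all of this is the stated p.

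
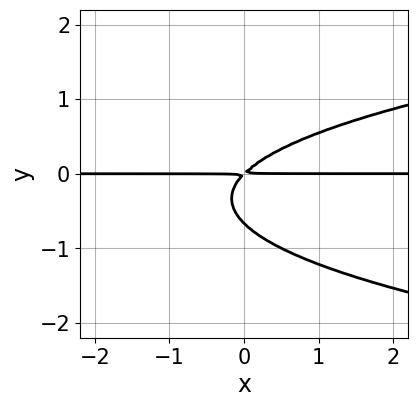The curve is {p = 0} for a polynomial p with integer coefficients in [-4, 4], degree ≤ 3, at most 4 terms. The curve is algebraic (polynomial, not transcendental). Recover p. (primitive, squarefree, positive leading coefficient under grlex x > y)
3*y^3 - 2*x*y + 2*y^2

Degree: no degree-2 curve has this shape, so deg p = 3.
From the visible intercepts: the visible x-axis segment lies entirely on the curve.
The integer polynomial consistent with all of this is the stated p.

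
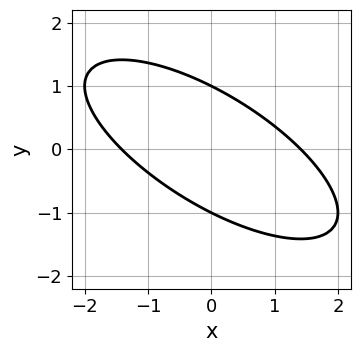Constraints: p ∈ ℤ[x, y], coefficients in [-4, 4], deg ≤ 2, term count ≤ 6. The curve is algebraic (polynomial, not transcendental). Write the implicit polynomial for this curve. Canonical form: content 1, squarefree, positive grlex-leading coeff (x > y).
x^2 + 2*x*y + 2*y^2 - 2

1. deg p = 2. A generic line meets the curve in up to 2 points.
2. Checking where it meets the axes: the y-axis gridline crossings are at y ∈ {-1, 1}.
3. The integer polynomial consistent with all of this is the stated p.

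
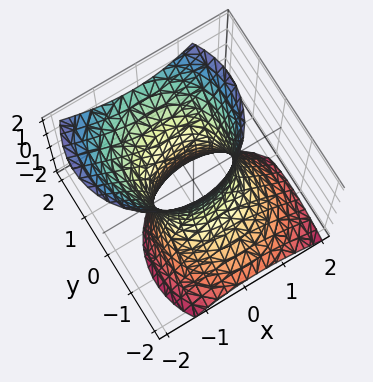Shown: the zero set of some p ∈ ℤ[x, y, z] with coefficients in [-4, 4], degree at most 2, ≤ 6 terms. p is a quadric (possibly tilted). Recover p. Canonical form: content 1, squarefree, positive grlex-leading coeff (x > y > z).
3*x^2 + x*z + 3*y^2 - 3*y*z - z^2 - 3

1. The degree is 2 — the shape is more complex than any degree-1 surface.
2. Observable constraints: the y-axis gridline crossings are at y ∈ {-1, 1}; no z-intercept at any integer in the box; the x-axis gridline crossings are at x ∈ {-1, 1}.
3. Matching integer coefficients to the picture gives p.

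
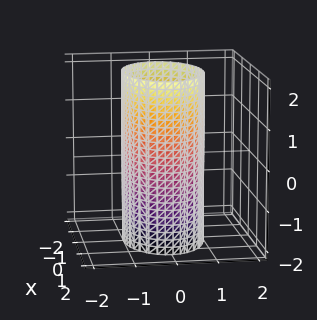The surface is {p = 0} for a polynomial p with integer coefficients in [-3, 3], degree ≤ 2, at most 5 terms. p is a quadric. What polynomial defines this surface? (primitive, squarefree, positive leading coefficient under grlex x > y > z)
(a) The degree is 2 — a cylinder; a quadric.
(b) Symmetries: it's symmetric under y → −y, forcing even powers of y; mirror symmetry x ↦ −x ⇒ only even powers of x; mirror symmetry z ↦ −z ⇒ only even powers of z.
(c) From the visible intercepts: it misses every integer gridline on the z-axis; the y-axis gridline crossings are at y ∈ {-1, 1}.
(d) Putting this together gives p.

x^2 + 2*y^2 - 2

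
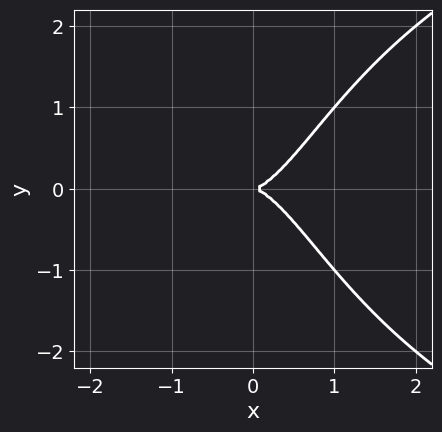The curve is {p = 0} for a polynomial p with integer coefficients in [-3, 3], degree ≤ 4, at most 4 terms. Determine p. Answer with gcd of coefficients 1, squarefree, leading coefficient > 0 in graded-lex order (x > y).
x^2*y^2 - 3*x^3 + 2*y^2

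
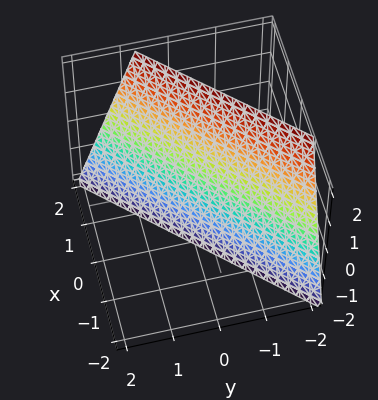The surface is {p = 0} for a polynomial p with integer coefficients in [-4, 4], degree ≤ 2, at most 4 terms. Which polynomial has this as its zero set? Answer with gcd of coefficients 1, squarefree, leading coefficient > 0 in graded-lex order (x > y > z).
1. deg p = 1.
2. Checking where it meets the axes: it meets the z-axis at z = -2 (among the integer gridlines).
3. Assembling these constraints gives the stated polynomial.

3*x - 3*y - z - 2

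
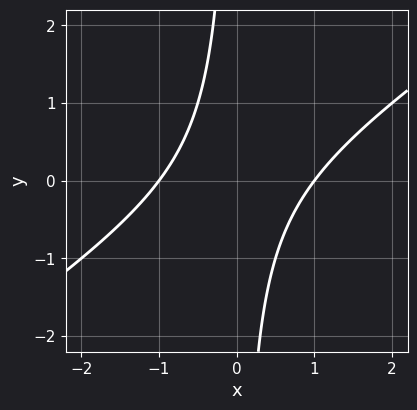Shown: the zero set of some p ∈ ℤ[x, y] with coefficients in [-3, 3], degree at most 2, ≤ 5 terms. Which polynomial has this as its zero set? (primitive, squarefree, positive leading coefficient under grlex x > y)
2*x^2 - 3*x*y - 2

(a) deg p = 2.
(b) From the visible intercepts: the x-axis gridline crossings are at x ∈ {-1, 1}; it misses every integer gridline on the y-axis.
(c) Assembling these constraints gives the stated polynomial.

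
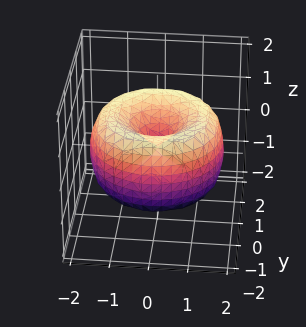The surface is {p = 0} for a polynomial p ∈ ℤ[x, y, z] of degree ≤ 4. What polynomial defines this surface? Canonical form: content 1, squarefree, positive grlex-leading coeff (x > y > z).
x^4 + 2*x^2*y^2 + y^4 - 3*x^2 - 3*y^2 + 2*z^2

(a) The degree is 4 — no degree-3 surface has this shape.
(b) Symmetry: every cross-section ⟂ z is a circle, so x, y appear only via x² + y².
(c) Against the integer gridlines: one z-axis crossing is at z = 0; it crosses the x-axis at the gridline x = 0.
(d) Fitting integer coefficients to these (and the overall shape) gives p.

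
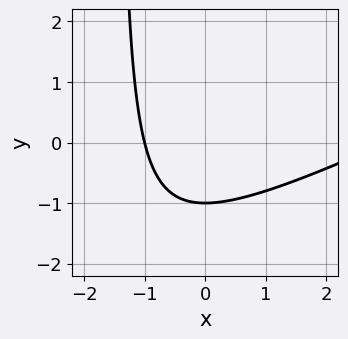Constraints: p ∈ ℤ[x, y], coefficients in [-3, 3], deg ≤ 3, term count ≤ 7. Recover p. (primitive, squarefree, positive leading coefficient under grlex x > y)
(a) deg p = 2.
(b) From the axis intercepts and sections: one x-axis crossing is at x = -1; it crosses the y-axis at the gridline y = -1.
(c) Assembling these constraints gives the stated polynomial.

x^2 - 2*x*y - 2*x - 3*y - 3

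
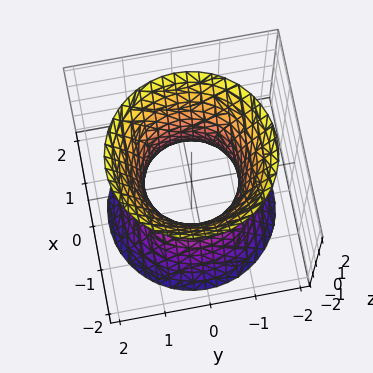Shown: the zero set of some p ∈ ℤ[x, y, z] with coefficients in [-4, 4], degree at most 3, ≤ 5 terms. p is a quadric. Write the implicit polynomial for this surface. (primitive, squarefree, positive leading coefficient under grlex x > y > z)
(a) deg p = 2. An hourglass — one-sheet hyperboloid; a quadric.
(b) By symmetry, the surface is invariant under rotation about z: p = q(x² + y², z); the z ↦ −z reflection is a symmetry, so z appears only in even powers.
(c) Reading off the gridlines: no z-intercept at any integer in the box; a circular section at z = -2 has radius between 1 and 2.
(d) Together with the visible shape, these determine p as stated. Check: (0, 1, 0) on the y-axis lies on the surface, and p(0, 1, 0) = 0. ✓

2*x^2 + 2*y^2 - z^2 - 2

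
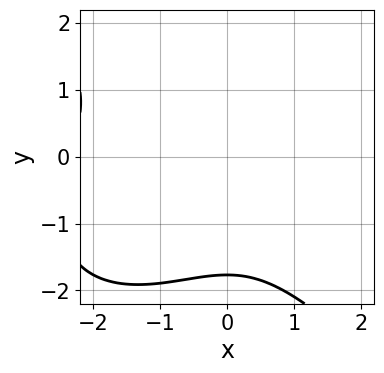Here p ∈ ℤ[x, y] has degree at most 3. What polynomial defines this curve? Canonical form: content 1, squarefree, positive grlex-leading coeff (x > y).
The degree is 3 — the shape is more complex than any degree-2 curve.
Checking where it meets the axes: no x-intercept at any integer in the box.
These observations pin down the coefficients.

x^3 + y^3 + 2*x^2 - 2*y + 2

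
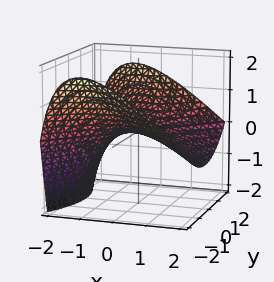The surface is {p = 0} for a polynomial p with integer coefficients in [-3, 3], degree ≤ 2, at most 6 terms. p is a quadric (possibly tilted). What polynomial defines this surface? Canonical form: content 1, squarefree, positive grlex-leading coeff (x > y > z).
First, deg p = 2.
Then, checking where it meets the axes: it meets the x-axis at x = 0 (among the integer gridlines); one z-axis crossing is at z = 0.
Finally, together with the visible shape, these determine p as stated.

x^2 + x*z - y^2 + 3*z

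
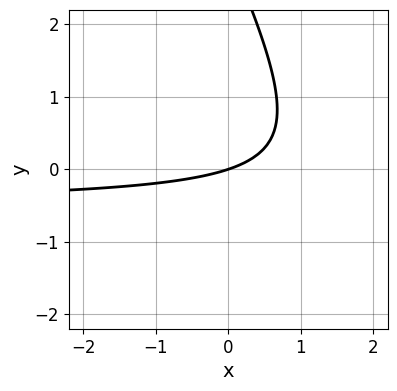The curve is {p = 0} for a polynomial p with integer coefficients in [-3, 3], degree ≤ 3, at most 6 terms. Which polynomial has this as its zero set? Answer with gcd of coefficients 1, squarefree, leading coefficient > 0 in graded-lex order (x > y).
2*x*y + y^2 + x - 3*y

(a) Degree: no degree-1 curve has this shape, so deg p = 2.
(b) Against the integer gridlines: it crosses the y-axis at the gridline y = 0; it crosses the x-axis at the gridline x = 0.
(c) The integer polynomial consistent with all of this is the stated p.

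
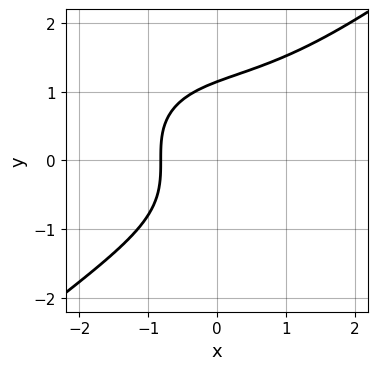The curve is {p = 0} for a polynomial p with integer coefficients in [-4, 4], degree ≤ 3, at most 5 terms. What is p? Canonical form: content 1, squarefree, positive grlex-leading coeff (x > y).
x^3 - 2*y^3 + 3*x + 3

(a) deg p = 3. A generic line meets the curve in up to 3 points.
(b) The integer polynomial consistent with all of this is the stated p.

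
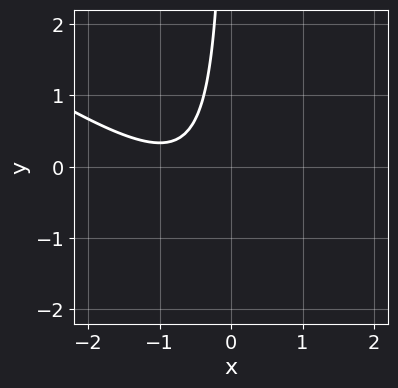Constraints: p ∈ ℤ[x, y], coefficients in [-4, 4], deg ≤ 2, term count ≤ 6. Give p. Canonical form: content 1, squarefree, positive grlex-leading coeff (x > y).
The degree is 2 — the shape is more complex than any degree-1 curve.
Checking where it meets the axes: it misses every integer gridline on the x-axis; it misses every integer gridline on the y-axis.
Fitting integer coefficients to these (and the overall shape) gives p.

2*x^2 + 3*x*y + 3*x + 2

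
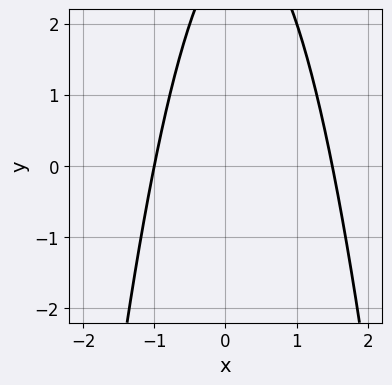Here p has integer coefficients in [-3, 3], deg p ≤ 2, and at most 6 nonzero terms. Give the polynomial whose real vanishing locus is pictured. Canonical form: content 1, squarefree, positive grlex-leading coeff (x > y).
1. The degree is 2 — the shape is more complex than any degree-1 curve.
2. Reading off the gridlines: no y-intercept at any integer in the box; it meets the x-axis at x = -1 (among the integer gridlines).
3. Fitting integer coefficients to these (and the overall shape) gives p.

2*x^2 - x + y - 3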